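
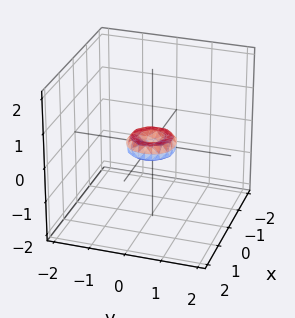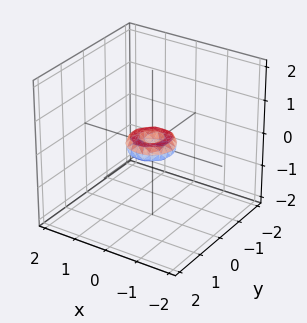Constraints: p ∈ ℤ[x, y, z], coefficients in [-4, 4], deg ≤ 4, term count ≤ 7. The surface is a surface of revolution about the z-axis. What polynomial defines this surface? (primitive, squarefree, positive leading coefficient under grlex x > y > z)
First, degree: the shape is more complex than any degree-3 surface, so deg p = 4.
Next, by symmetry, every cross-section ⟂ z is a circle, so x, y appear only via x² + y².
Next, from the visible intercepts: it meets the x-axis at x = 0 (among the integer gridlines); one z-axis crossing is at z = 0; a circular section at z = 0 has radius between 0 and 1.
Finally, assembling these constraints gives the stated polynomial.

2*x^4 + 4*x^2*y^2 + 2*y^4 - x^2 - y^2 + 2*z^2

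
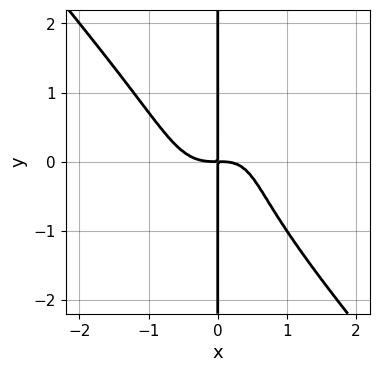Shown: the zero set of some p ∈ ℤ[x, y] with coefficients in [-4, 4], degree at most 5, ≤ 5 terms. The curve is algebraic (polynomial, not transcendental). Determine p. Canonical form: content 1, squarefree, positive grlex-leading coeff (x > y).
3*x^4 - x^2*y^2 + x*y^3 - x^2*y + 2*x*y

(a) deg p = 4. No degree-3 curve has this shape.
(b) Reading off the gridlines: the visible y-axis segment lies entirely on the curve.
(c) Fitting integer coefficients to these (and the overall shape) gives p.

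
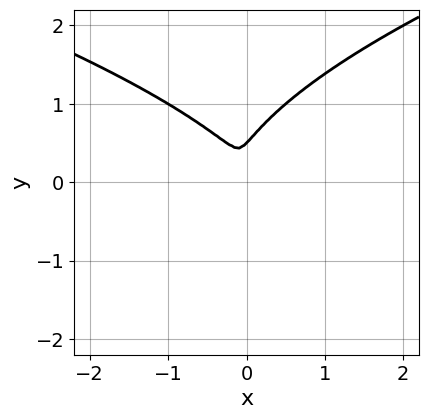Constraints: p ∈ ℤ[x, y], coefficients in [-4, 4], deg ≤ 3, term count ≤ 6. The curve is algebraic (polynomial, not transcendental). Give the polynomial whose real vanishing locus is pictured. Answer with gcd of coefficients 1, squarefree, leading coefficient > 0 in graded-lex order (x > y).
First, deg p = 3.
Finally, the integer polynomial consistent with all of this is the stated p.

2*y^3 - 2*x^2 - x*y - y^2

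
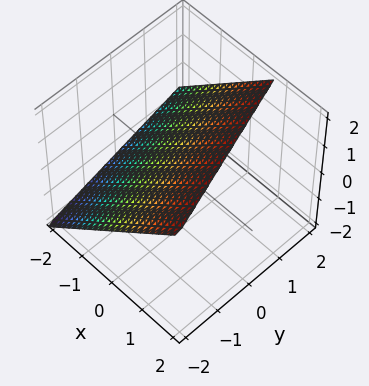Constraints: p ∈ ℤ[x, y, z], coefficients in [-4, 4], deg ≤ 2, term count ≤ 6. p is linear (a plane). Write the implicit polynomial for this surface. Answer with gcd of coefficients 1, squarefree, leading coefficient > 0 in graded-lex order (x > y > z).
3*x + y - 3*z + 2

1. Degree: the surface is flat (a plane), so deg p = 1.
2. Against the integer gridlines: it crosses the y-axis at the gridline y = -2.
3. Matching integer coefficients to the picture gives p.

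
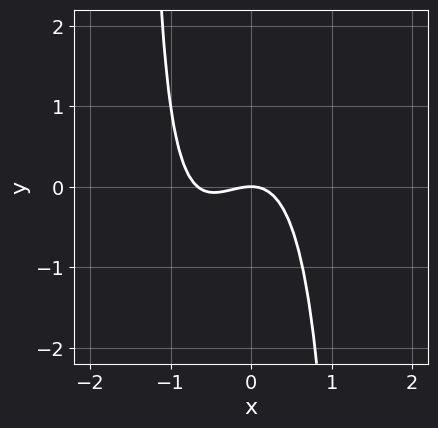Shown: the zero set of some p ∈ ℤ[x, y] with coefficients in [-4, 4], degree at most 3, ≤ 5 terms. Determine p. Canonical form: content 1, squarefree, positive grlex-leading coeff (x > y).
The degree is 3 — a generic line meets the curve in up to 3 points.
Observable constraints: one x-axis crossing is at x = 0; it meets the y-axis at y = 0 (among the integer gridlines).
Assembling these constraints gives the stated polynomial.

3*x^3 - x^2*y + 2*x^2 + 2*y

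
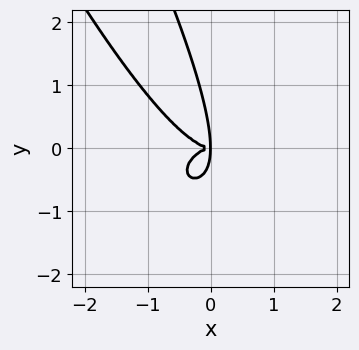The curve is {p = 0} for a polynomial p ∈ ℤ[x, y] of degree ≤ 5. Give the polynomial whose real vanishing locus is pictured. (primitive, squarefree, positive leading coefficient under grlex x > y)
2*x^4 + 2*x^2*y^2 + 3*x*y^3 + y^4 + 3*x*y^2

Degree: a generic line meets the curve in up to 4 points, so deg p = 4.
Matching integer coefficients to the picture gives p.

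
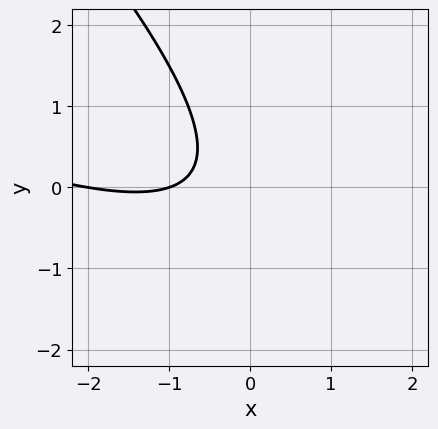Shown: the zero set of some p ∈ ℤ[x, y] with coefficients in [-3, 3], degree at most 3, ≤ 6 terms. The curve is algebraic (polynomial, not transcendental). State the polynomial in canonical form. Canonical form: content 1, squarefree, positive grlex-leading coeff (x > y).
First, degree: no degree-1 curve has this shape, so deg p = 2.
Then, reading off the gridlines: no y-intercept at any integer in the box; among the integer gridlines, it crosses the x-axis at x ∈ {-2, -1}.
Finally, solving for integer coefficients yields p as stated.

x^2 + 3*x*y + 2*y^2 + 3*x + 2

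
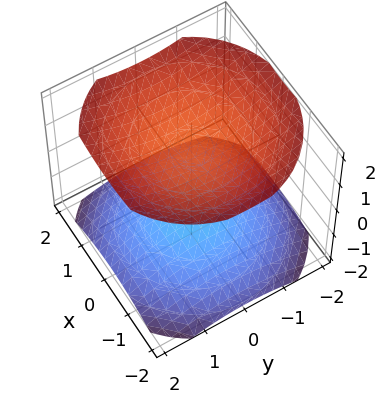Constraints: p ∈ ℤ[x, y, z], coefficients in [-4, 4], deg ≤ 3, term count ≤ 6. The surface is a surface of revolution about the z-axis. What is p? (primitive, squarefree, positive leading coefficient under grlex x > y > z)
x^2 + y^2 - 2*z^2 + 3

First, there are 2 components. They look like related sheets of one shape, so recover p as a whole.
Next, degree: a generic line meets the surface in up to 2 points, so deg p = 2.
Next, by symmetry, every cross-section ⟂ z is a circle, so x, y appear only via x² + y².
Next, from the axis intercepts and sections: no x-intercept at any integer in the box; no y-intercept at any integer in the box.
Finally, these observations pin down the coefficients.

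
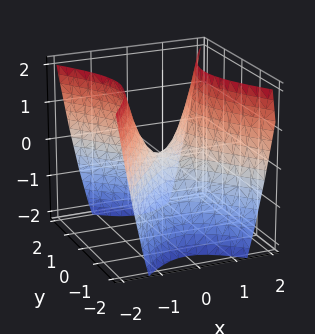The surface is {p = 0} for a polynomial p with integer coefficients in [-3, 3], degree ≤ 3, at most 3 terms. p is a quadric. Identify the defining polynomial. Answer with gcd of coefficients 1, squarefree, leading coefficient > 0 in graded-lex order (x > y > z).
3*x^2 - 2*y^2 - 2*z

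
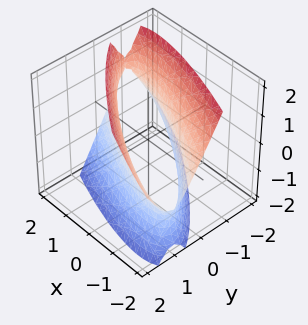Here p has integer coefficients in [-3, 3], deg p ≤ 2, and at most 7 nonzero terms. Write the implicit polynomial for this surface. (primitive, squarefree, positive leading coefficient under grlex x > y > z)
x^2 + 3*x*y + x*z + 3*y^2 - z^2 - 2

deg p = 2. The shape is more complex than any degree-1 surface.
Observable constraints: no z-intercept at any integer in the box.
The integer polynomial consistent with all of this is the stated p.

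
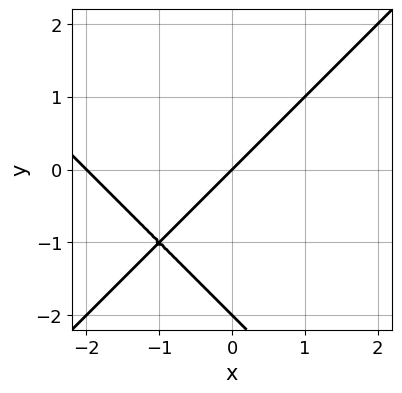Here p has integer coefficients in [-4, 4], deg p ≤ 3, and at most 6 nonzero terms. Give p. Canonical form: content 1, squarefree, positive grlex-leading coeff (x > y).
x^2 - y^2 + 2*x - 2*y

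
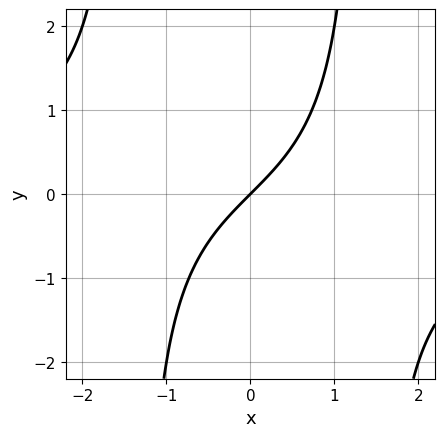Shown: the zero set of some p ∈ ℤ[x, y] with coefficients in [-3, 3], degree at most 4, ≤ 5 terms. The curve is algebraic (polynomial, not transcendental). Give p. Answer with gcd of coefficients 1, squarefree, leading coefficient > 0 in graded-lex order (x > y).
The degree is 3 — a generic line meets the curve in up to 3 points.
Observable constraints: it crosses the y-axis at the gridline y = 0; it crosses the x-axis at the gridline x = 0.
Matching integer coefficients to the picture gives p.

x^2*y + 2*x - 2*y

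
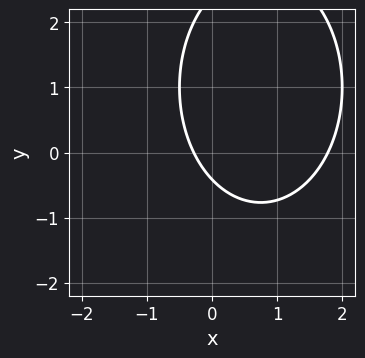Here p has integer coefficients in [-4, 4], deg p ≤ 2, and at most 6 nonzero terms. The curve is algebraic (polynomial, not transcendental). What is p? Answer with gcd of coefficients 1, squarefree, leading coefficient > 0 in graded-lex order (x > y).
2*x^2 + y^2 - 3*x - 2*y - 1

First, the degree is 2 — the shape is more complex than any degree-1 curve.
Finally, matching integer coefficients to the picture gives p.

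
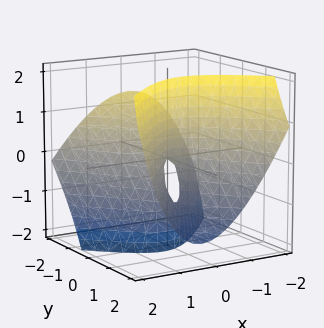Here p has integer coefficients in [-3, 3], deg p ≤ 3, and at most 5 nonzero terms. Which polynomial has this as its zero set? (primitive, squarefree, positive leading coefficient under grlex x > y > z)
3*x^2 + x*z - 2*y^2 - 3*y*z + z

1. deg p = 2. The shape is more complex than any degree-1 surface.
2. From the axis intercepts and sections: one z-axis crossing is at z = 0; one x-axis crossing is at x = 0; it meets the y-axis at y = 0 (among the integer gridlines).
3. Fitting integer coefficients to these (and the overall shape) gives p.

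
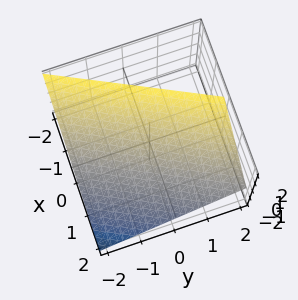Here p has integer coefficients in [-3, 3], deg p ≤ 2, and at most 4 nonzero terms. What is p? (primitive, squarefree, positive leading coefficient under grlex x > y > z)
2*x - y + 2*z - 2

First, degree: every cross-section is a straight line — this is a plane, so deg p = 1.
Next, checking where it meets the axes: it meets the z-axis at z = 1 (among the integer gridlines); one y-axis crossing is at y = -2; it meets the x-axis at x = 1 (among the integer gridlines).
Finally, fitting integer coefficients to these (and the overall shape) gives p.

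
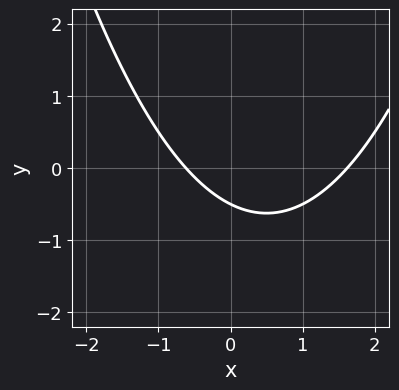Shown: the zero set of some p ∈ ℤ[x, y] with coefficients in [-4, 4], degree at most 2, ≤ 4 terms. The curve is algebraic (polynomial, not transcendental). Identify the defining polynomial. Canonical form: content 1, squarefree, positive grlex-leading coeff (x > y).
deg p = 2. A generic line meets the curve in up to 2 points.
The integer polynomial consistent with all of this is the stated p.

x^2 - x - 2*y - 1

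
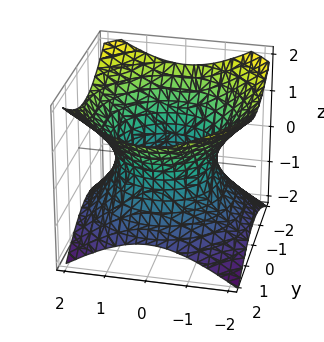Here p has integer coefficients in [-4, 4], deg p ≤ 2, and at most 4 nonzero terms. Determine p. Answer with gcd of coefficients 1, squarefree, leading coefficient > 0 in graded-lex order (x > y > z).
deg p = 2. One connected sheet with a waist; a quadric.
Symmetries: the z ↦ −z reflection is a symmetry, so z appears only in even powers; every cross-section ⟂ z is a circle, so x, y appear only via x² + y².
From the axis intercepts and sections: the surface avoids every integer z-axis point in the box; a circular section at z = 0 has radius between 1 and 2.
Solving for integer coefficients yields p as stated.

2*x^2 + 2*y^2 - 3*z^2 - 3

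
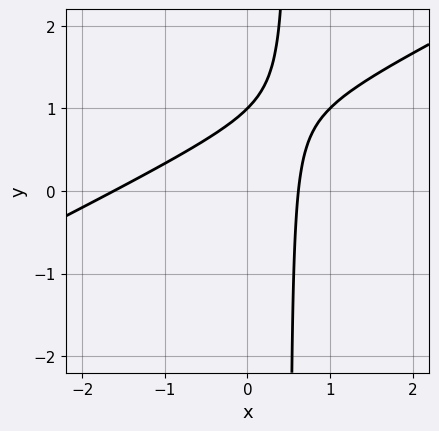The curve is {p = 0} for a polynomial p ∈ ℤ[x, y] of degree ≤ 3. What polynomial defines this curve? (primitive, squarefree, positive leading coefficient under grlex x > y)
First, degree: a generic line meets the curve in up to 2 points, so deg p = 2.
Next, against the integer gridlines: it meets the y-axis at y = 1 (among the integer gridlines).
Finally, matching integer coefficients to the picture gives p.

x^2 - 2*x*y + x + y - 1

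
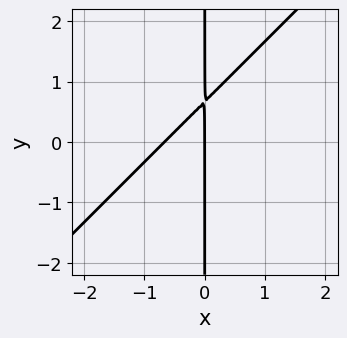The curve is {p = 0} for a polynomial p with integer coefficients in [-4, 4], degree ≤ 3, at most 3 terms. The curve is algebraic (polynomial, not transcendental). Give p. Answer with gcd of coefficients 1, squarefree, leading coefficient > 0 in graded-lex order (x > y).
3*x^2 - 3*x*y + 2*x

The degree is 2 — no degree-1 curve has this shape.
From the axis intercepts and sections: it crosses the x-axis at the gridline x = 0; every point of the y-axis in the box is on the curve.
Together with the visible shape, these determine p as stated.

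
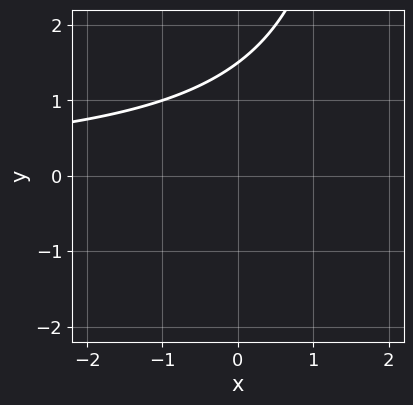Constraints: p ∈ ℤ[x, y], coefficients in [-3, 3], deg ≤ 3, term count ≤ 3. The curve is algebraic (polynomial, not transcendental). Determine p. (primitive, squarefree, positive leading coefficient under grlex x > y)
(a) Degree: a generic line meets the curve in up to 2 points, so deg p = 2.
(b) Against the integer gridlines: the curve avoids every integer x-axis point in the box.
(c) Matching integer coefficients to the picture gives p.

x*y - 2*y + 3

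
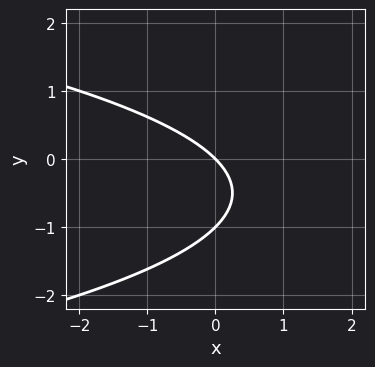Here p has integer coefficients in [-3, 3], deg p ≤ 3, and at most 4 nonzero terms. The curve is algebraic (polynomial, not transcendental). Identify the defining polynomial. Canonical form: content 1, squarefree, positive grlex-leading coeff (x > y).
deg p = 2. No degree-1 curve has this shape.
Observable constraints: among the integer gridlines, it crosses the y-axis at y ∈ {-1, 0}; it crosses the x-axis at the gridline x = 0.
Together with the visible shape, these determine p as stated.

y^2 + x + y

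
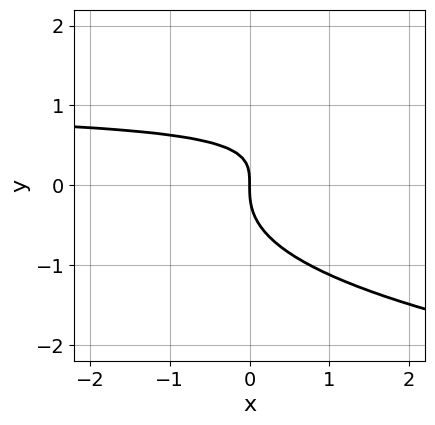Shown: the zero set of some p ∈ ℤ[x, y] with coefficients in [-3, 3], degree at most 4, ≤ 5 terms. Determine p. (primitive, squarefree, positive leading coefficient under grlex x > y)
1. The degree is 3 — no degree-2 curve has this shape.
2. Reading off the gridlines: it meets the y-axis at y = 0 (among the integer gridlines); it crosses the x-axis at the gridline x = 0.
3. These observations pin down the coefficients.

3*y^3 - 2*x*y + 2*x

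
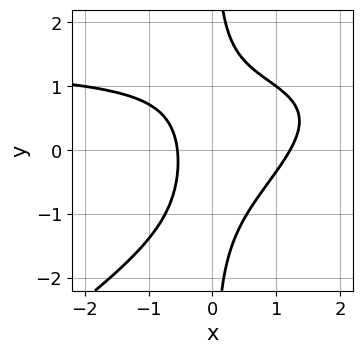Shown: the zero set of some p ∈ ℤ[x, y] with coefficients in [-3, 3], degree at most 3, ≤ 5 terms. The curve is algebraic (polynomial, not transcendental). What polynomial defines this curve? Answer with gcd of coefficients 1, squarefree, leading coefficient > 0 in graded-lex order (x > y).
The degree is 3 — the shape is more complex than any degree-2 curve.
From the axis intercepts and sections: the curve avoids every integer y-axis point in the box.
The integer polynomial consistent with all of this is the stated p.

2*x^2*y - 3*x*y^2 - 3*x^2 + 2*x + 2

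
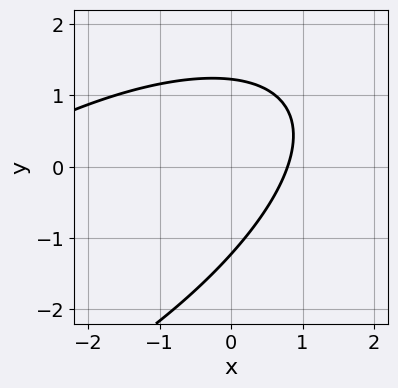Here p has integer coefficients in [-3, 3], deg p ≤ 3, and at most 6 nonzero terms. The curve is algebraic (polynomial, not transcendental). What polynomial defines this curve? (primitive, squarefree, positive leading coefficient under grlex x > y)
x^2 - 2*x*y + 2*y^2 + 3*x - 3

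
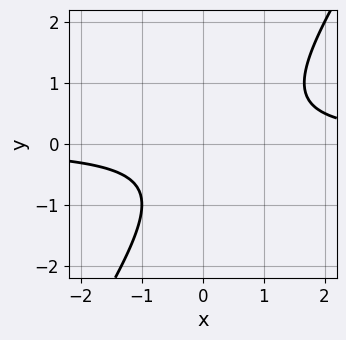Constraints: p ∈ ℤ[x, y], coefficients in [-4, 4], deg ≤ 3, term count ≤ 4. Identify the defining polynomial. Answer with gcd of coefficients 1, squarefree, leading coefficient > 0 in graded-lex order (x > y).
3*x*y - 2*y^2 - y - 2

First, the degree is 2 — a generic line meets the curve in up to 2 points.
Then, from the axis intercepts and sections: no y-intercept at any integer in the box; no x-intercept at any integer in the box.
Finally, matching integer coefficients to the picture gives p.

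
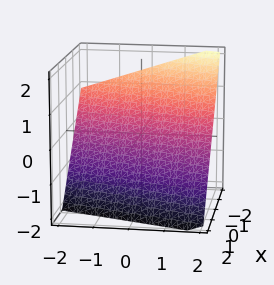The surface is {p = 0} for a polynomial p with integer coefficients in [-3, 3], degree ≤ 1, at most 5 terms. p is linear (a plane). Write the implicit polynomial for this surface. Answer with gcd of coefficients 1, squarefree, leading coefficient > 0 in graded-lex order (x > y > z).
3*x - y + 3*z + 2

Degree: every cross-section is a straight line — this is a plane, so deg p = 1.
Against the integer gridlines: it meets the y-axis at y = 2 (among the integer gridlines).
These observations pin down the coefficients.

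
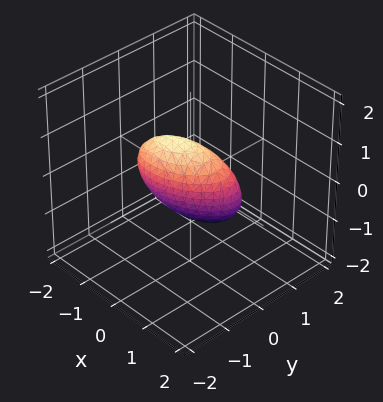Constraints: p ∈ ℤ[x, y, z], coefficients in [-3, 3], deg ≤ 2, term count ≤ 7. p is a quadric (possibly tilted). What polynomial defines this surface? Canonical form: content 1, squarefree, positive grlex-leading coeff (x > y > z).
deg p = 2. No degree-1 surface has this shape.
Against the integer gridlines: among the integer gridlines, it crosses the x-axis at x ∈ {-1, 1}; among the integer gridlines, it crosses the z-axis at z ∈ {-1, 1}.
Fitting integer coefficients to these (and the overall shape) gives p.

x^2 - x*y + 2*y^2 + y*z + z^2 - 1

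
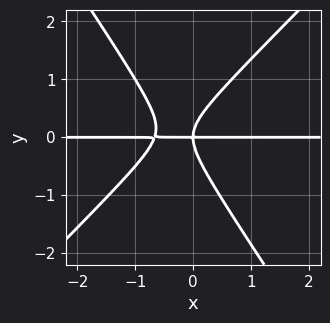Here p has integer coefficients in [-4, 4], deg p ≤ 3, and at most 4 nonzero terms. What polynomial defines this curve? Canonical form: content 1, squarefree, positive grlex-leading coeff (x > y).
Degree: no degree-2 curve has this shape, so deg p = 3.
From the axis intercepts and sections: it crosses the y-axis at the gridline y = 0; the visible x-axis segment lies entirely on the curve.
Fitting integer coefficients to these (and the overall shape) gives p.

3*x^2*y - x*y^2 - 2*y^3 + 2*x*y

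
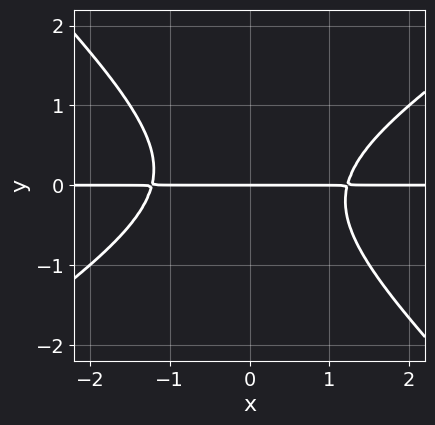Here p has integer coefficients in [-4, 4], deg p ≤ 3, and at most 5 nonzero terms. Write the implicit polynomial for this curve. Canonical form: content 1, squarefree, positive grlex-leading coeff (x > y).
2*x^2*y - x*y^2 - 3*y^3 - 3*y

1. Degree: no degree-2 curve has this shape, so deg p = 3.
2. Observable constraints: it meets the y-axis at y = 0 (among the integer gridlines); every point of the x-axis in the box is on the curve.
3. Together with the visible shape, these determine p as stated.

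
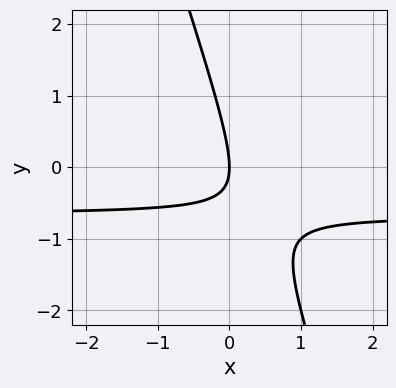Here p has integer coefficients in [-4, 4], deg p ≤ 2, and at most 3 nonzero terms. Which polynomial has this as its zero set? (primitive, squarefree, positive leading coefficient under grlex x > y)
First, deg p = 2. A generic line meets the curve in up to 2 points.
Then, reading off the gridlines: it crosses the x-axis at the gridline x = 0; it crosses the y-axis at the gridline y = 0.
Finally, fitting integer coefficients to these (and the overall shape) gives p.

3*x*y + y^2 + 2*x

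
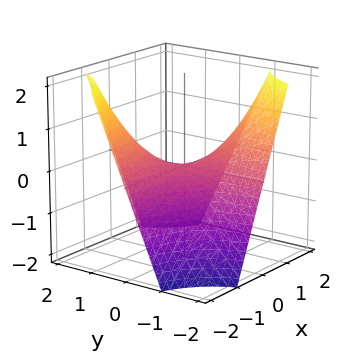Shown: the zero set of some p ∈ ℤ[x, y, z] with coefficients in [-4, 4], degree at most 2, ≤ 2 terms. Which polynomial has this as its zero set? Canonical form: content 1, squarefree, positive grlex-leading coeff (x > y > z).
1. The degree is 2 — a hyperbolic paraboloid; a quadric.
2. Against the integer gridlines: the visible y-axis segment lies entirely on the surface; it crosses the z-axis at the gridline z = 0.
3. Matching integer coefficients to the picture gives p. Check: (1, 0, 0) on the x-axis lies on the surface, and p(1, 0, 0) = 0. ✓

x*y + z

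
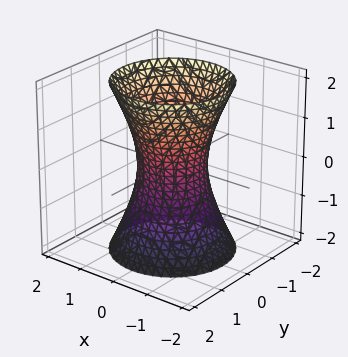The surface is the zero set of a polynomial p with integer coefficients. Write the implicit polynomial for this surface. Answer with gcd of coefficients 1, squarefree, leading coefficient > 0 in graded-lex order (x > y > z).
3*x^2 + 3*y^2 - z^2 - 2

deg p = 2.
By symmetry, the z-axis is an axis of rotation, so x and y enter only as x² + y².
Observable constraints: a circular section at z = 1 has radius exactly 1; it misses every integer gridline on the z-axis.
Matching integer coefficients to the picture gives p.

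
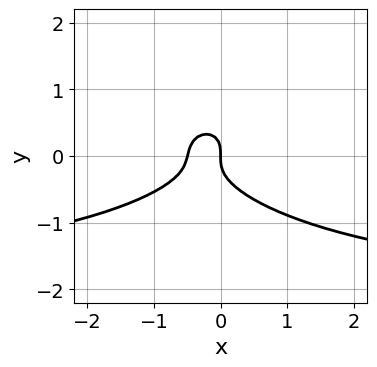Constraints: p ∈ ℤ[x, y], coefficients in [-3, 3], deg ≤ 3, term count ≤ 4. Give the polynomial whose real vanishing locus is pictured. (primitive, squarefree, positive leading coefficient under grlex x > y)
x^2*y + 3*y^3 + 2*x^2 + x

First, the degree is 3 — a generic line meets the curve in up to 3 points.
Then, from the visible intercepts: it meets the x-axis at x = 0 (among the integer gridlines); it crosses the y-axis at the gridline y = 0.
Finally, solving for integer coefficients yields p as stated.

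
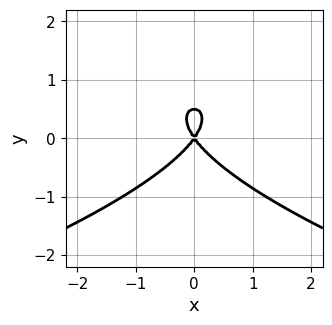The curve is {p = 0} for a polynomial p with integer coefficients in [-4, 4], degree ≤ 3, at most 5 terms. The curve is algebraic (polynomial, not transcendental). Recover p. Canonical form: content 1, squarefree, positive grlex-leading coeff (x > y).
2*y^3 + 2*x^2 - y^2

The degree is 3 — no degree-2 curve has this shape.
Symmetries: it's symmetric under x → −x, forcing even powers of x.
From the axis intercepts and sections: it meets the x-axis at x = 0 (among the integer gridlines); it crosses the y-axis at the gridline y = 0.
Putting this together gives p.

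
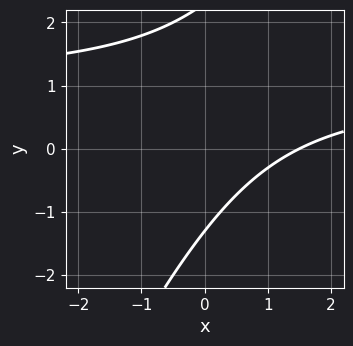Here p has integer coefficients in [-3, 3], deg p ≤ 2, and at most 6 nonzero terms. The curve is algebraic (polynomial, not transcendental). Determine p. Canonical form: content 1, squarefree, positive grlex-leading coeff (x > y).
2*x*y - y^2 - 2*x + y + 3

1. Degree: no degree-1 curve has this shape, so deg p = 2.
2. Solving for integer coefficients yields p as stated.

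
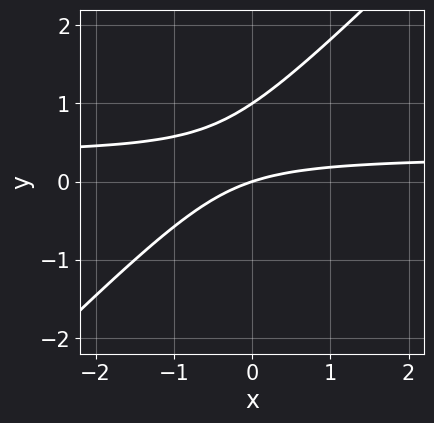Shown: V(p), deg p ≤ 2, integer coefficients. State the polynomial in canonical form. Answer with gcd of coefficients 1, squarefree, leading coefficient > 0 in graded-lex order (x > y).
3*x*y - 3*y^2 - x + 3*y

1. The degree is 2 — a generic line meets the curve in up to 2 points.
2. Observable constraints: it meets the x-axis at x = 0 (among the integer gridlines); among the integer gridlines, it crosses the y-axis at y ∈ {0, 1}.
3. Assembling these constraints gives the stated polynomial.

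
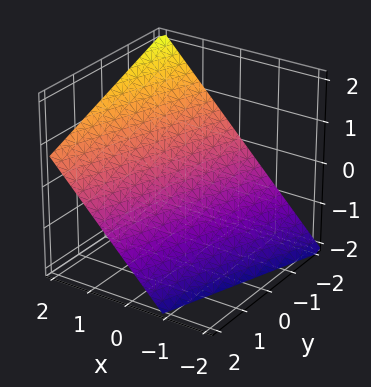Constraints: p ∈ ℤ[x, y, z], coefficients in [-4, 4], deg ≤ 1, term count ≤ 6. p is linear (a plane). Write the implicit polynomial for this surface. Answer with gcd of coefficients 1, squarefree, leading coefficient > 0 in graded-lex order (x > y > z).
deg p = 1.
Against the integer gridlines: it crosses the y-axis at the gridline y = -2.
Together with the visible shape, these determine p as stated.

3*x - y - 3*z - 2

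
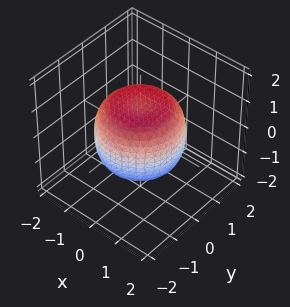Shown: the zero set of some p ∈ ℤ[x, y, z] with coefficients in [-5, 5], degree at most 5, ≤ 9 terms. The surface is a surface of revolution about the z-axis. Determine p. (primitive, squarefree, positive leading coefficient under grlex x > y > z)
2*x^4 + 4*x^2*y^2 + 2*y^4 - 2*x^2 - 2*y^2 + 3*z^2 - 3

1. deg p = 4. No degree-3 surface has this shape.
2. Symmetries: the surface is invariant under rotation about z: p = q(x² + y², z).
3. Against the integer gridlines: a circular section at z = -1 has radius exactly 1; among the integer gridlines, it crosses the z-axis at z ∈ {-1, 1}.
4. Solving for integer coefficients yields p as stated.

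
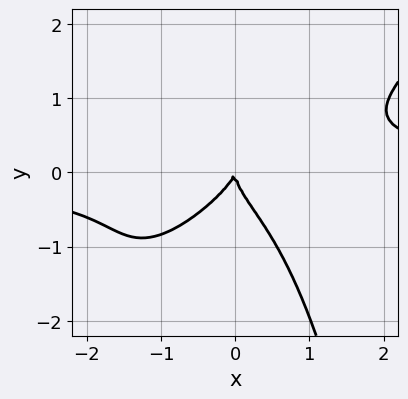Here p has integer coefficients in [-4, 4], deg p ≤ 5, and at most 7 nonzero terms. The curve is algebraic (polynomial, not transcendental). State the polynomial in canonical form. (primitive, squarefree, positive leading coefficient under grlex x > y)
3*x^3*y - 3*x^2*y^2 - 3*y^3 - 3*x^2 + x*y

(a) Degree: no degree-3 curve has this shape, so deg p = 4.
(b) From the visible intercepts: it crosses the x-axis at the gridline x = 0; it meets the y-axis at y = 0 (among the integer gridlines).
(c) These observations pin down the coefficients.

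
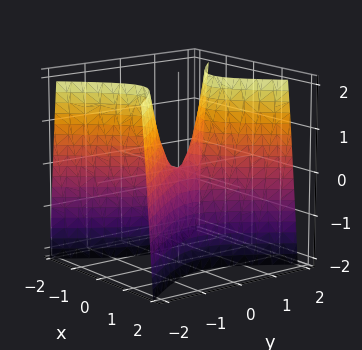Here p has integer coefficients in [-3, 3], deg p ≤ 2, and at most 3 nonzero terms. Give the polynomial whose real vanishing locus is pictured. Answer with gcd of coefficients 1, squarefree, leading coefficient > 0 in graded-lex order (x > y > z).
3*x^2 - 2*y^2 + z

(a) The degree is 2 — a saddle surface; a quadric.
(b) Symmetries: the x ↦ −x reflection is a symmetry, so x appears only in even powers; it's symmetric under y → −y, forcing even powers of y.
(c) Checking where it meets the axes: it crosses the x-axis at the gridline x = 0; one y-axis crossing is at y = 0; it meets the z-axis at z = 0 (among the integer gridlines).
(d) The integer polynomial consistent with all of this is the stated p.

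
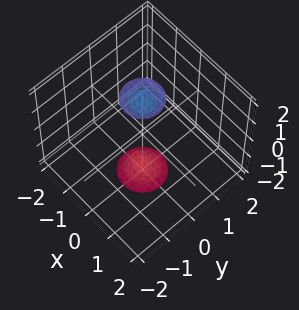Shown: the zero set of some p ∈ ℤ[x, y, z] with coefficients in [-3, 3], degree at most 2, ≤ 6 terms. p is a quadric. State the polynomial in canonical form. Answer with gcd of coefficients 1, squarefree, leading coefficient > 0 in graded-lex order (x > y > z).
3*x^2 + 3*y^2 - z^2 + 3

1. I count 2 distinct pieces. Treating them together as one polynomial.
2. deg p = 2. Two sheets facing apart; a quadric.
3. Symmetry: the surface is invariant under rotation about z: p = q(x² + y², z); the z ↦ −z reflection is a symmetry, so z appears only in even powers.
4. Reading off the gridlines: the surface avoids every integer x-axis point in the box; a circular section at z = 2 has radius between 0 and 1; no y-intercept at any integer in the box.
5. Assembling these constraints gives the stated polynomial.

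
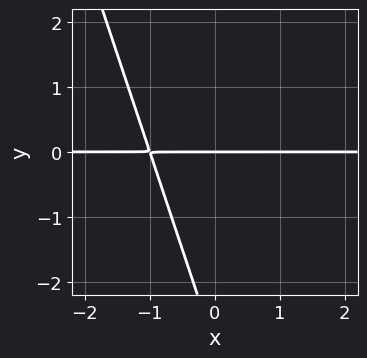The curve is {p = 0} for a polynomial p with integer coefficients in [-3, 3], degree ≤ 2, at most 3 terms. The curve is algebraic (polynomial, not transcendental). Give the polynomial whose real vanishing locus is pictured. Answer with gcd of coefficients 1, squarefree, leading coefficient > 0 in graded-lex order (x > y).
3*x*y + y^2 + 3*y

(a) The degree is 2 — no degree-1 curve has this shape.
(b) Reading off the gridlines: it meets the y-axis at y = 0 (among the integer gridlines); the visible x-axis segment lies entirely on the curve.
(c) Matching integer coefficients to the picture gives p.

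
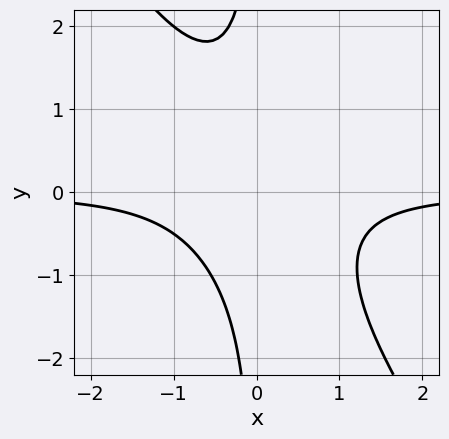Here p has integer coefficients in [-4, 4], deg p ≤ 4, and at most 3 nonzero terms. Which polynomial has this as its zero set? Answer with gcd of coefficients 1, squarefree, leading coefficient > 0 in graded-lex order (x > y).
1. Degree: a generic line meets the curve in up to 3 points, so deg p = 3.
2. From the visible intercepts: no y-intercept at any integer in the box; the curve avoids every integer x-axis point in the box.
3. Assembling these constraints gives the stated polynomial.

3*x^2*y + 2*x*y^2 + 2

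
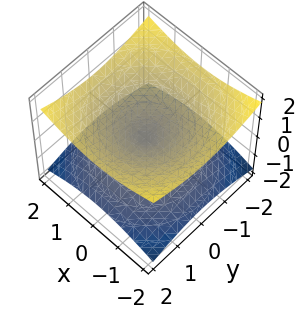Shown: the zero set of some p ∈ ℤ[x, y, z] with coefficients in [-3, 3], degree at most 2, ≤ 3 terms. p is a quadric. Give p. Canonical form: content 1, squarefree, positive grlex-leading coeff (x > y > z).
1. Degree: two nappes meeting at a single point; a quadric, so deg p = 2.
2. Symmetries: the z ↦ −z reflection is a symmetry, so z appears only in even powers; rotational symmetry about the z-axis ⇒ p depends on x, y only through x² + y².
3. Checking where it meets the axes: it meets the z-axis at z = 0 (among the integer gridlines); a circular section at z = -1 has radius between 1 and 2; one y-axis crossing is at y = 0.
4. These observations pin down the coefficients.

x^2 + y^2 - 3*z^2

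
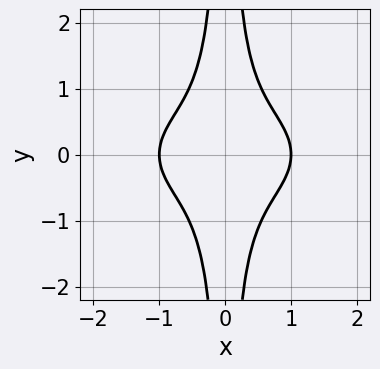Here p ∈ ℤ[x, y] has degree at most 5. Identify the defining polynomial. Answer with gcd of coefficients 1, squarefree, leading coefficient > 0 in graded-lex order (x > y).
x^4 + 3*x^2*y^2 - 1

First, the degree is 4 — a generic line meets the curve in up to 4 points.
Next, symmetries: the y ↦ −y reflection is a symmetry, so y appears only in even powers; the x ↦ −x reflection is a symmetry, so x appears only in even powers.
Then, from the visible intercepts: among the integer gridlines, it crosses the x-axis at x ∈ {-1, 1}; it misses every integer gridline on the y-axis.
Finally, together with the visible shape, these determine p as stated.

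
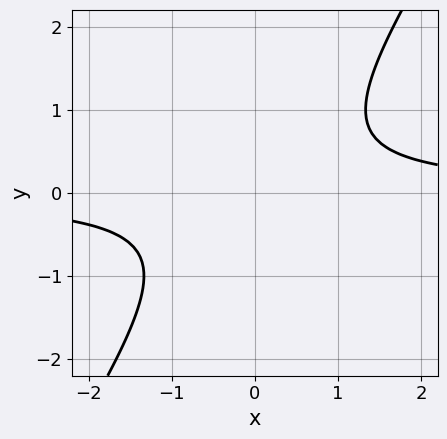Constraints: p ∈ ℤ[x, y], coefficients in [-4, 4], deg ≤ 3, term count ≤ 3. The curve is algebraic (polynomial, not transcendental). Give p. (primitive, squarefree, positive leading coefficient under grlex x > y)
Degree: no degree-1 curve has this shape, so deg p = 2.
From the axis intercepts and sections: no x-intercept at any integer in the box; no y-intercept at any integer in the box.
Assembling these constraints gives the stated polynomial.

3*x*y - 2*y^2 - 2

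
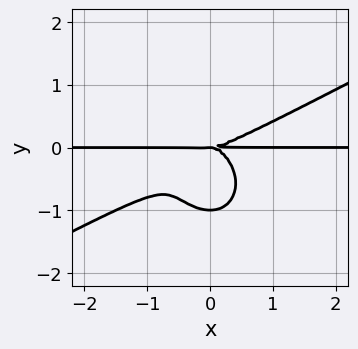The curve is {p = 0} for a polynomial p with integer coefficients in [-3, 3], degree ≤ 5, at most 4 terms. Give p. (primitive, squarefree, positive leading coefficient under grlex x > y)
2*x^3*y - 3*x^2*y^2 - 3*y^4 - 3*y^3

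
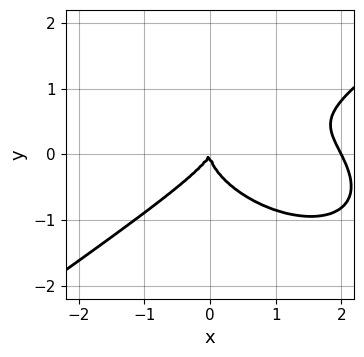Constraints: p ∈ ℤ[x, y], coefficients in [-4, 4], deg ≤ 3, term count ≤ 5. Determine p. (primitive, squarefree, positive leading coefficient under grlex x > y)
First, degree: no degree-2 curve has this shape, so deg p = 3.
Next, reading off the gridlines: among the integer gridlines, it crosses the x-axis at x ∈ {0, 2}; it crosses the y-axis at the gridline y = 0.
Finally, solving for integer coefficients yields p as stated.

x^3 - 3*y^3 - 2*x^2 + x*y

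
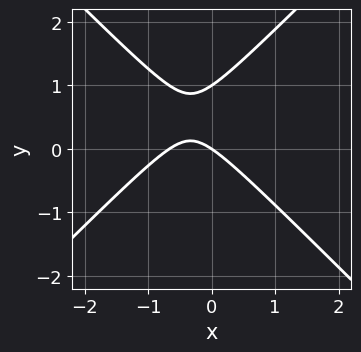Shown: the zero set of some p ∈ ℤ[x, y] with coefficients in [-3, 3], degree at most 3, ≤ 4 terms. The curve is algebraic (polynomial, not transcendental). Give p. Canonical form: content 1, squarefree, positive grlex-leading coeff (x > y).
(a) Degree: the shape is more complex than any degree-1 curve, so deg p = 2.
(b) From the visible intercepts: one x-axis crossing is at x = 0; among the integer gridlines, it crosses the y-axis at y ∈ {0, 1}.
(c) Assembling these constraints gives the stated polynomial.

3*x^2 - 3*y^2 + 2*x + 3*y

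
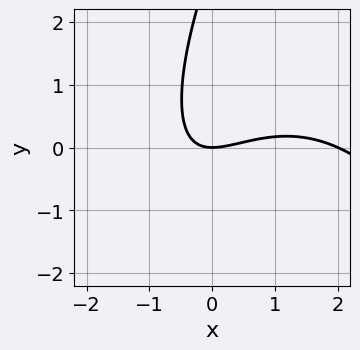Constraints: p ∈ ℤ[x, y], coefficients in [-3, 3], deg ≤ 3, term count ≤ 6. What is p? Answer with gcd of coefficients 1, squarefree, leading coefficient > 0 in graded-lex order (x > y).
(a) Degree: a generic line meets the curve in up to 3 points, so deg p = 3.
(b) Reading off the gridlines: among the integer gridlines, it crosses the x-axis at x ∈ {0, 2}; one y-axis crossing is at y = 0.
(c) Matching integer coefficients to the picture gives p.

x^3 - 2*x^2 + 3*x*y - y^2 + 3*y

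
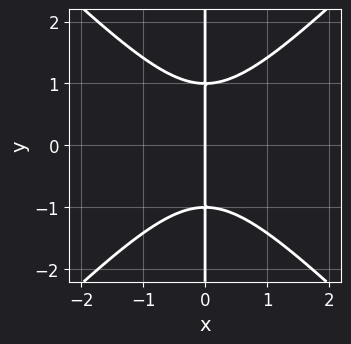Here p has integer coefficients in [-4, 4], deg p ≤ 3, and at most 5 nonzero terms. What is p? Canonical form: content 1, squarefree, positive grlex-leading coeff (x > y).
1. deg p = 3.
2. Symmetries: the y ↦ −y reflection is a symmetry, so y appears only in even powers.
3. From the axis intercepts and sections: one x-axis crossing is at x = 0; every point of the y-axis in the box is on the curve.
4. Together with the visible shape, these determine p as stated.

x^3 - x*y^2 + x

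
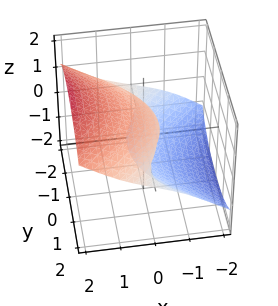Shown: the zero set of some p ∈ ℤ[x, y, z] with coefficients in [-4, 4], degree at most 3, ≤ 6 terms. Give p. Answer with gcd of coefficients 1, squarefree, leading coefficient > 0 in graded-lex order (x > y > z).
First, the degree is 3 — no degree-2 surface has this shape.
Then, observable constraints: every point of the y-axis in the box is on the surface; one x-axis crossing is at x = 0.
Finally, putting this together gives p.

2*x*z^2 - y^2*z - 3*z^3 + x + 2*z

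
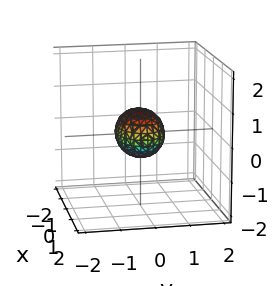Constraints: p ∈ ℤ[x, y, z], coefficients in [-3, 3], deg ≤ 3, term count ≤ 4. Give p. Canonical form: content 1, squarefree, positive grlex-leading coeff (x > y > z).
x^2 + 2*y^2 + 2*z^2 - 1

(a) deg p = 2.
(b) Symmetries: the x ↦ −x reflection is a symmetry, so x appears only in even powers; it's symmetric under y → −y, forcing even powers of y; it's symmetric under z → −z, forcing even powers of z.
(c) From the axis intercepts and sections: among the integer gridlines, it crosses the x-axis at x ∈ {-1, 1}.
(d) Matching integer coefficients to the picture gives p.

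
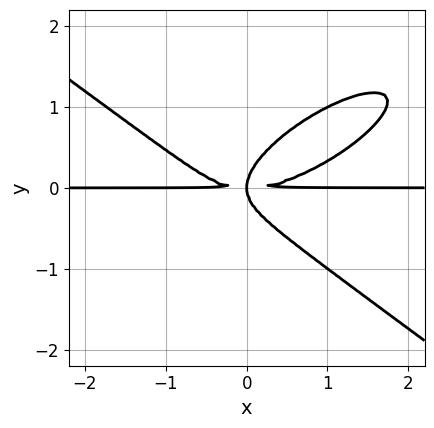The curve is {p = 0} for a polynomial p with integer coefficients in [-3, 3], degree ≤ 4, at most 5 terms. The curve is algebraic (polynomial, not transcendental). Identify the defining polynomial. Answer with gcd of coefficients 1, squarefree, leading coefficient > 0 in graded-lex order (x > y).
1. The degree is 4 — the shape is more complex than any degree-3 curve.
2. Observable constraints: the visible x-axis segment lies entirely on the curve.
3. Assembling these constraints gives the stated polynomial.

x^3*y - x^2*y^2 - x*y^3 + 3*y^4 - 2*x*y^2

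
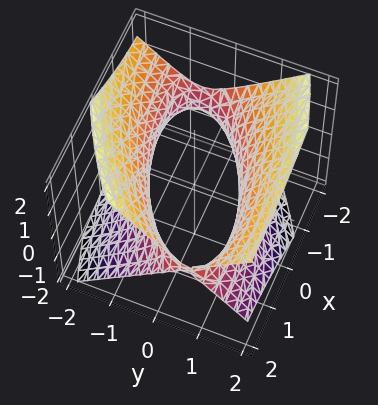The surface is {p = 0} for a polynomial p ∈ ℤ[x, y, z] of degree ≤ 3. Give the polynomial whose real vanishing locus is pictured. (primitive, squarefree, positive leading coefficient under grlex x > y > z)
x^2 - 2*x*y + x*z + 3*y^2 - 3*z^2 - 3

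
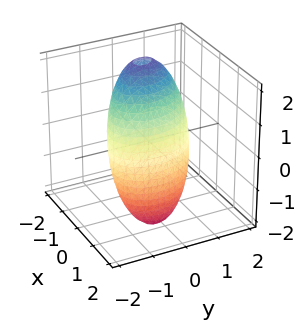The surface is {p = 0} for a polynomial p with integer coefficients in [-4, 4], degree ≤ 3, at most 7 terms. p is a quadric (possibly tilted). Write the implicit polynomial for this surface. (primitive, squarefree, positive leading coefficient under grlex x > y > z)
1. The degree is 2 — no degree-1 surface has this shape.
2. Checking where it meets the axes: among the integer gridlines, it crosses the x-axis at x ∈ {-1, 1}.
3. Matching integer coefficients to the picture gives p.

3*x^2 + x*y + 2*x*z + 2*y^2 + z^2 - 3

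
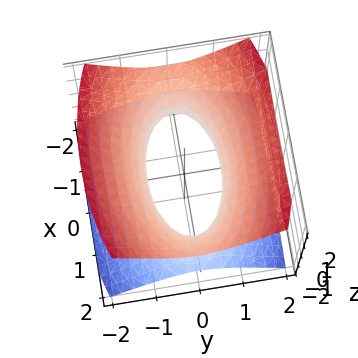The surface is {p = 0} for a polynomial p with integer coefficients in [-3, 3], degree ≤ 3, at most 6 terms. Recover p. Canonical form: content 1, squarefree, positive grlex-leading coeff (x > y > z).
1. deg p = 2. An hourglass — one-sheet hyperboloid; a quadric.
2. Symmetries: mirror symmetry x ↦ −x ⇒ only even powers of x; mirror symmetry y ↦ −y ⇒ only even powers of y; mirror symmetry z ↦ −z ⇒ only even powers of z.
3. From the axis intercepts and sections: it misses every integer gridline on the z-axis.
4. Solving for integer coefficients yields p as stated.

x^2 + 3*y^2 - 3*z^2 - 2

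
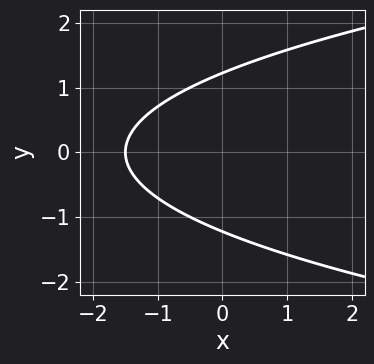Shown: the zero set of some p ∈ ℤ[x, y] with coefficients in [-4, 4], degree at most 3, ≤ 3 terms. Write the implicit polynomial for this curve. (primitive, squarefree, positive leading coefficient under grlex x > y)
2*y^2 - 2*x - 3

deg p = 2. The shape is more complex than any degree-1 curve.
Symmetries: it's symmetric under y → −y, forcing even powers of y.
Matching integer coefficients to the picture gives p.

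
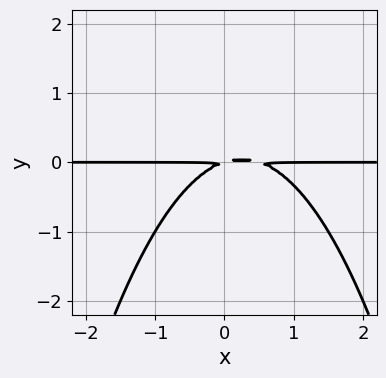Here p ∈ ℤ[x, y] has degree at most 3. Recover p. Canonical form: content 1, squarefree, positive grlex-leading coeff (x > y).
First, degree: no degree-2 curve has this shape, so deg p = 3.
Then, from the axis intercepts and sections: the visible x-axis segment lies entirely on the curve.
Finally, the integer polynomial consistent with all of this is the stated p.

2*x^2*y - x*y + 3*y^2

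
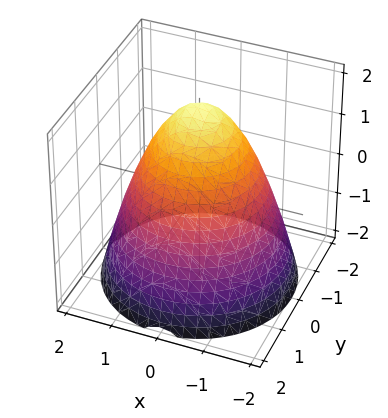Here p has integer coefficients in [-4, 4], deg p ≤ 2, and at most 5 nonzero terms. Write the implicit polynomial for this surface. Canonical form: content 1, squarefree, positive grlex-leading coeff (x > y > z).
(a) deg p = 2. A generic line meets the surface in up to 2 points.
(b) Symmetry: the z-axis is an axis of rotation, so x and y enter only as x² + y².
(c) Against the integer gridlines: a circular section at z = 1 has radius exactly 1; one z-axis crossing is at z = 2.
(d) The integer polynomial consistent with all of this is the stated p.

x^2 + y^2 + z - 2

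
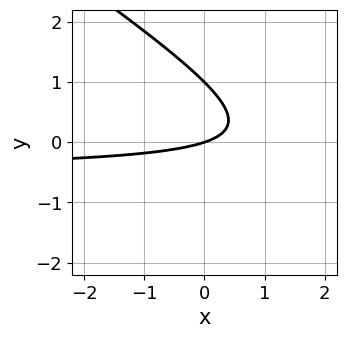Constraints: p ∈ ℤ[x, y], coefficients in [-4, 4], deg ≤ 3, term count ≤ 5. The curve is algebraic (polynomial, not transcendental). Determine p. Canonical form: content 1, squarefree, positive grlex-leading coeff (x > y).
deg p = 2. The shape is more complex than any degree-1 curve.
From the axis intercepts and sections: one x-axis crossing is at x = 0; the y-axis gridline crossings are at y ∈ {0, 1}.
Assembling these constraints gives the stated polynomial.

2*x*y + 3*y^2 + x - 3*y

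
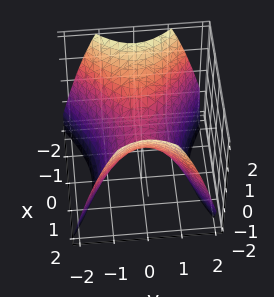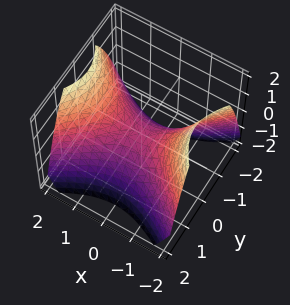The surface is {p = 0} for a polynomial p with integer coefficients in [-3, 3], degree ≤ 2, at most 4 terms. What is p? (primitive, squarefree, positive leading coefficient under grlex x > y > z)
1. deg p = 2. A saddle surface; a quadric.
2. Symmetries: mirror symmetry x ↦ −x ⇒ only even powers of x; mirror symmetry y ↦ −y ⇒ only even powers of y.
3. Reading off the gridlines: it crosses the z-axis at the gridline z = 0; one x-axis crossing is at x = 0; it crosses the y-axis at the gridline y = 0.
4. Matching integer coefficients to the picture gives p.

2*x^2 - 3*y^2 - 3*z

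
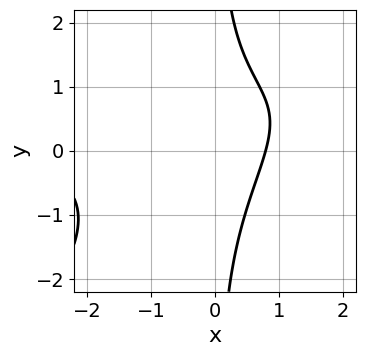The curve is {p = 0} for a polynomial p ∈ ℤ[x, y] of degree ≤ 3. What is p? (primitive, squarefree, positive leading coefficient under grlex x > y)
The degree is 3 — no degree-2 curve has this shape.
Observable constraints: no y-intercept at any integer in the box.
Solving for integer coefficients yields p as stated.

2*x^2*y - 2*x*y^2 - x^2 - 3*x + 3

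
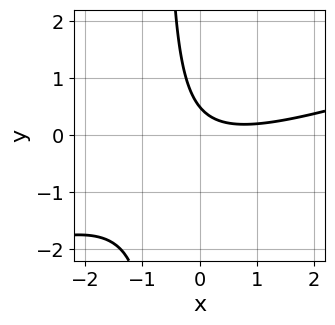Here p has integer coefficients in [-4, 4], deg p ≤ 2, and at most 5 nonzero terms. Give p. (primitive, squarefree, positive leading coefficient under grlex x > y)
x^2 - 3*x*y - x - 2*y + 1

First, deg p = 2. The shape is more complex than any degree-1 curve.
Then, from the axis intercepts and sections: the curve avoids every integer x-axis point in the box.
Finally, fitting integer coefficients to these (and the overall shape) gives p.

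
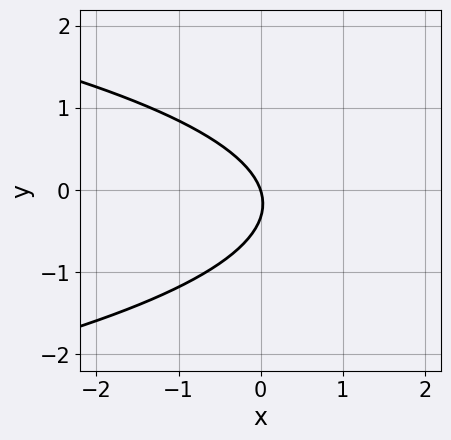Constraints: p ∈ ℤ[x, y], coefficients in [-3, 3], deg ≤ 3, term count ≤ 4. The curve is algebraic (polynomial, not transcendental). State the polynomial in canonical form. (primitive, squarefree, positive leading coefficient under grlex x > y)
1. deg p = 2. The shape is more complex than any degree-1 curve.
2. Reading off the gridlines: one y-axis crossing is at y = 0; one x-axis crossing is at x = 0.
3. Together with the visible shape, these determine p as stated.

3*y^2 + 3*x + y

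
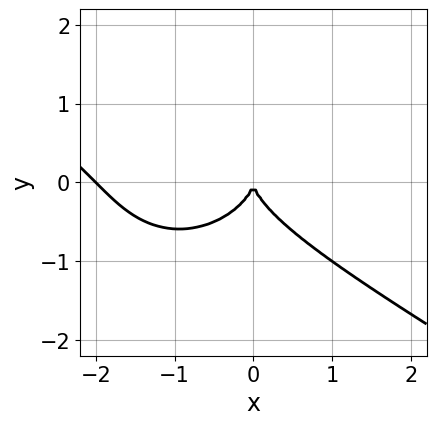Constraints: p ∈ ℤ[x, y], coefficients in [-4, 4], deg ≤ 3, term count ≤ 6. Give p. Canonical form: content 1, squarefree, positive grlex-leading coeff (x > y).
x^3 + x^2*y + 2*y^3 + 2*x^2

First, deg p = 3. The shape is more complex than any degree-2 curve.
Next, from the axis intercepts and sections: among the integer gridlines, it crosses the x-axis at x ∈ {-2, 0}; one y-axis crossing is at y = 0.
Finally, these observations pin down the coefficients.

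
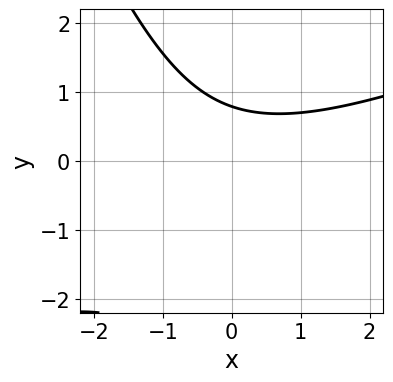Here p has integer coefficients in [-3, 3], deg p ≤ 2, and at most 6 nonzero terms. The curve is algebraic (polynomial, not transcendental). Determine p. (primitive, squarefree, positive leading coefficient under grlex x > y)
x^2 - 2*x*y - y^2 - 3*y + 3

1. Degree: no degree-1 curve has this shape, so deg p = 2.
2. From the visible intercepts: no x-intercept at any integer in the box.
3. Putting this together gives p.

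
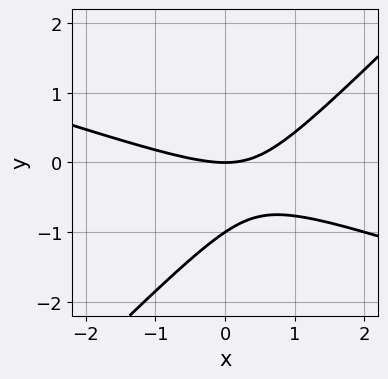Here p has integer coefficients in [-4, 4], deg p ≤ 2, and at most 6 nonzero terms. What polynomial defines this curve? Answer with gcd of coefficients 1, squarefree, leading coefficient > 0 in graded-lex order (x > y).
x^2 + 2*x*y - 3*y^2 - 3*y

1. Degree: no degree-1 curve has this shape, so deg p = 2.
2. From the visible intercepts: it crosses the x-axis at the gridline x = 0; the y-axis gridline crossings are at y ∈ {-1, 0}.
3. Solving for integer coefficients yields p as stated.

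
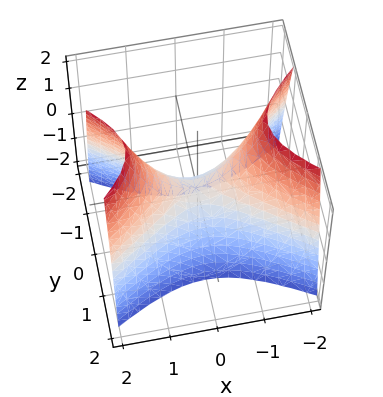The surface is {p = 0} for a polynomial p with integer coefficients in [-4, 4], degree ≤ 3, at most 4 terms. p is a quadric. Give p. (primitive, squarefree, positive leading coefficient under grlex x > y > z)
Degree: a hyperbolic paraboloid; a quadric, so deg p = 2.
Symmetries: mirror symmetry x ↦ −x ⇒ only even powers of x; mirror symmetry y ↦ −y ⇒ only even powers of y.
From the axis intercepts and sections: it crosses the x-axis at the gridline x = 0; one z-axis crossing is at z = 0; it meets the y-axis at y = 0 (among the integer gridlines).
Assembling these constraints gives the stated polynomial.

x^2 - 2*y^2 - z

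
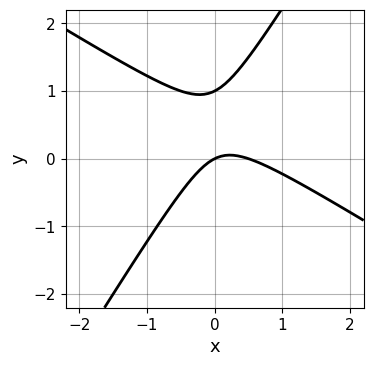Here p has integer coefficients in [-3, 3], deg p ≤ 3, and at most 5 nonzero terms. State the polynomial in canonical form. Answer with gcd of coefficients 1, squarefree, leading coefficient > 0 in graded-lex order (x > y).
First, degree: no degree-1 curve has this shape, so deg p = 2.
Next, reading off the gridlines: it meets the x-axis at x = 0 (among the integer gridlines); among the integer gridlines, it crosses the y-axis at y ∈ {0, 1}.
Finally, assembling these constraints gives the stated polynomial.

2*x^2 + 2*x*y - 2*y^2 - x + 2*y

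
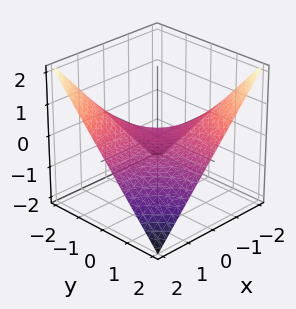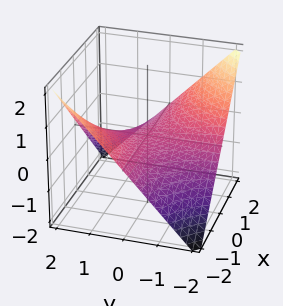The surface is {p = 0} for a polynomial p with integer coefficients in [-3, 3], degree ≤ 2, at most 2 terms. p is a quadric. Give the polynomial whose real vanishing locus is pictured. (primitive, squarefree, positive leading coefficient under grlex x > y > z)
(a) Degree: a saddle surface; a quadric, so deg p = 2.
(b) Observable constraints: every point of the x-axis in the box is on the surface; every point of the y-axis in the box is on the surface; it meets the z-axis at z = 0 (among the integer gridlines).
(c) Solving for integer coefficients yields p as stated.

x*y + 2*z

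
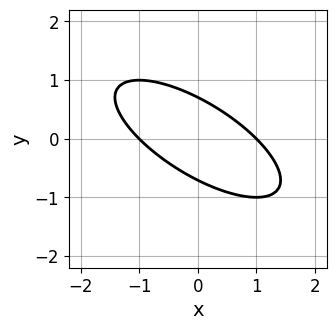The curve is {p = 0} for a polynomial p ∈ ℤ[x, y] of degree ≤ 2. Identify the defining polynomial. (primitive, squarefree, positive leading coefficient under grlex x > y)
First, degree: the shape is more complex than any degree-1 curve, so deg p = 2.
Then, from the axis intercepts and sections: among the integer gridlines, it crosses the x-axis at x ∈ {-1, 1}.
Finally, these observations pin down the coefficients.

x^2 + 2*x*y + 2*y^2 - 1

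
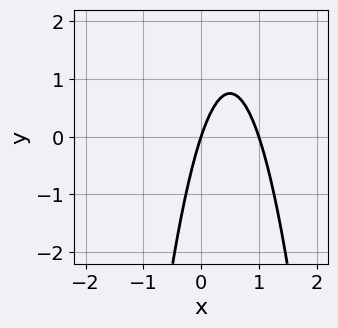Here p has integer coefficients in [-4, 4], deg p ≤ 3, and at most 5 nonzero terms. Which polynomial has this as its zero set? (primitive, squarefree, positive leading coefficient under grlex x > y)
(a) The degree is 2 — a generic line meets the curve in up to 2 points.
(b) Reading off the gridlines: the x-axis gridline crossings are at x ∈ {0, 1}; one y-axis crossing is at y = 0.
(c) Solving for integer coefficients yields p as stated.

3*x^2 - 3*x + y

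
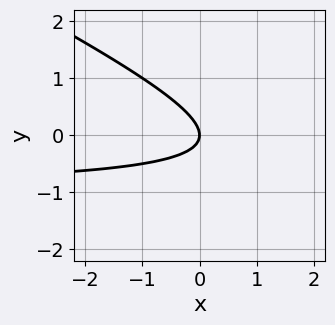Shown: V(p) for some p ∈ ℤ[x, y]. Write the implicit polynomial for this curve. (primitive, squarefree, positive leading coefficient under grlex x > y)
1. deg p = 2. The shape is more complex than any degree-1 curve.
2. Observable constraints: it crosses the y-axis at the gridline y = 0; it crosses the x-axis at the gridline x = 0.
3. Together with the visible shape, these determine p as stated.

x*y + 2*y^2 + x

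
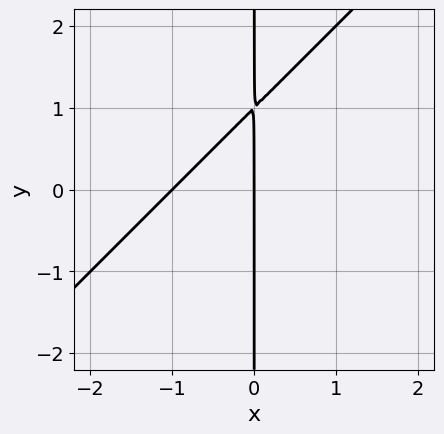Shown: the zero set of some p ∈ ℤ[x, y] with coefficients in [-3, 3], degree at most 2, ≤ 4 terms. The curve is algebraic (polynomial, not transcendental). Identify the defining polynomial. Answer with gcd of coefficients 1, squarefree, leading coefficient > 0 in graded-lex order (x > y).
x^2 - x*y + x

(a) Degree: no degree-1 curve has this shape, so deg p = 2.
(b) Reading off the gridlines: every point of the y-axis in the box is on the curve; the x-axis gridline crossings are at x ∈ {-1, 0}.
(c) Fitting integer coefficients to these (and the overall shape) gives p.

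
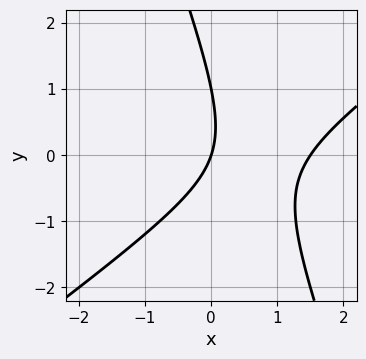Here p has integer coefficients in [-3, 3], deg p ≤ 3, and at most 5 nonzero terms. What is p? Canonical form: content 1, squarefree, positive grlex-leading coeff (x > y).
2*x^2 - 2*x*y - y^2 - 3*x + y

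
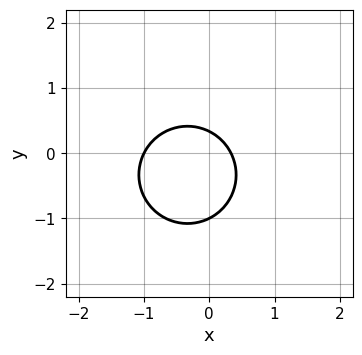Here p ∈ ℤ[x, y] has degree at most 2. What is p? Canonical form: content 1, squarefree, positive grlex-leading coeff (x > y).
3*x^2 + 3*y^2 + 2*x + 2*y - 1

1. Degree: a generic line meets the curve in up to 2 points, so deg p = 2.
2. From the axis intercepts and sections: it crosses the y-axis at the gridline y = -1; it crosses the x-axis at the gridline x = -1.
3. The integer polynomial consistent with all of this is the stated p.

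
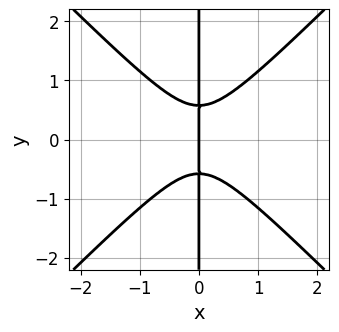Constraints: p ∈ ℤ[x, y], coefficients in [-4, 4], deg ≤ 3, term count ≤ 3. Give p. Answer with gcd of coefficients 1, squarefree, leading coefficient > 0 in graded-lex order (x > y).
3*x^3 - 3*x*y^2 + x

1. The degree is 3 — no degree-2 curve has this shape.
2. Symmetries: it's symmetric under y → −y, forcing even powers of y.
3. From the visible intercepts: it crosses the x-axis at the gridline x = 0; the visible y-axis segment lies entirely on the curve.
4. Putting this together gives p.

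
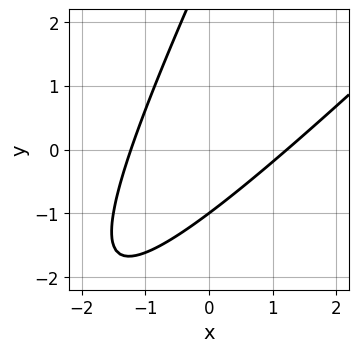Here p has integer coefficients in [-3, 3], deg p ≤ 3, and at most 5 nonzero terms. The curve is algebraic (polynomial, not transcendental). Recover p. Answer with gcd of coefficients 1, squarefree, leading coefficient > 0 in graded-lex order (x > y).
2*x^2 - 3*x*y + y^2 - 2*y - 3

1. The degree is 2 — a generic line meets the curve in up to 2 points.
2. From the visible intercepts: it crosses the y-axis at the gridline y = -1.
3. Matching integer coefficients to the picture gives p.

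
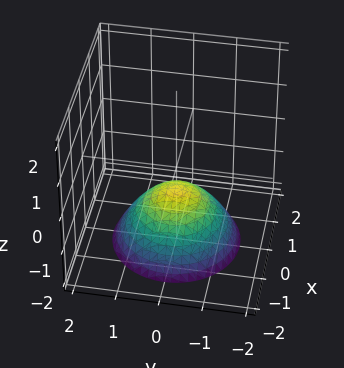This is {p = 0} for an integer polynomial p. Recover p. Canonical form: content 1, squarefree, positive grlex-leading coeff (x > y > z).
The degree is 2 — a generic line meets the surface in up to 2 points.
By symmetry, the z-axis is an axis of rotation, so x and y enter only as x² + y².
Checking where it meets the axes: no y-intercept at any integer in the box; the surface avoids every integer x-axis point in the box; a circular section at z = -2 has radius between 1 and 2.
The integer polynomial consistent with all of this is the stated p.

2*x^2 + 2*y^2 + 3*z + 2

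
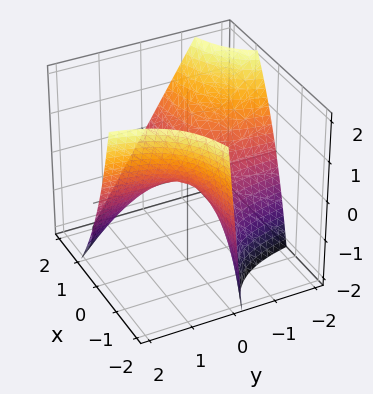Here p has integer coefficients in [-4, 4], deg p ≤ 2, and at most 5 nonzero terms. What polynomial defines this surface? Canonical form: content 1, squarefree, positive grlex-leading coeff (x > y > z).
4*x*y + x*z + 3*z

1. deg p = 2. No degree-1 surface has this shape.
2. From the axis intercepts and sections: every point of the y-axis in the box is on the surface; it crosses the z-axis at the gridline z = 0; every point of the x-axis in the box is on the surface.
3. Matching integer coefficients to the picture gives p.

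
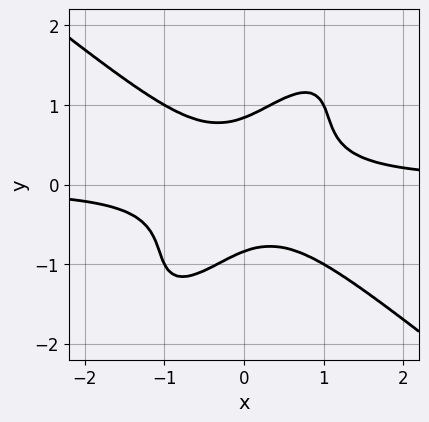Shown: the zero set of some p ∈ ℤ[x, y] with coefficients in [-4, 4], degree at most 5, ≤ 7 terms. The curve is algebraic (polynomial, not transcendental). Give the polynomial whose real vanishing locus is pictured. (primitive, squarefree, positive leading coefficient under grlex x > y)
3*x^3*y - 3*x*y^3 + 2*y^4 - x^2 - 1

(a) deg p = 4.
(b) Against the integer gridlines: the curve avoids every integer x-axis point in the box.
(c) Assembling these constraints gives the stated polynomial.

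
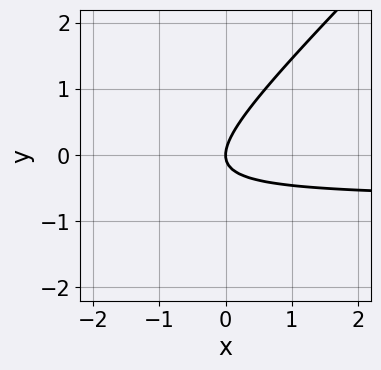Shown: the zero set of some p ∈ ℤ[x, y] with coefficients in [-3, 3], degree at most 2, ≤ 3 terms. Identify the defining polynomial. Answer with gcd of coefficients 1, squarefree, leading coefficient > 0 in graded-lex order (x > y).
(a) The degree is 2 — the shape is more complex than any degree-1 curve.
(b) Observable constraints: it crosses the x-axis at the gridline x = 0; one y-axis crossing is at y = 0.
(c) Together with the visible shape, these determine p as stated.

3*x*y - 3*y^2 + 2*x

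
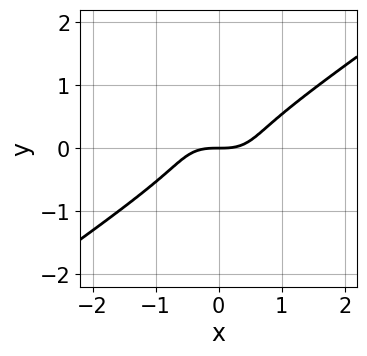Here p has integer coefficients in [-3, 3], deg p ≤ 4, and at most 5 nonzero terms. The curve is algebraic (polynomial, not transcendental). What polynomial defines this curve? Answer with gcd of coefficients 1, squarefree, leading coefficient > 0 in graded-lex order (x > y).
x^3 - 3*y^3 - y

The degree is 3 — the shape is more complex than any degree-2 curve.
Checking where it meets the axes: it crosses the x-axis at the gridline x = 0; it crosses the y-axis at the gridline y = 0.
The integer polynomial consistent with all of this is the stated p.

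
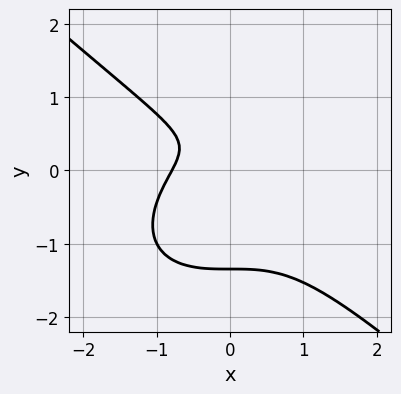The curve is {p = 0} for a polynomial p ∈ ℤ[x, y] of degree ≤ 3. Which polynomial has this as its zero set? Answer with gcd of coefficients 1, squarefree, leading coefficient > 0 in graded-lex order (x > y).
2*x^3 + 3*y^3 + 2*y^2 - 2*y + 1

First, degree: no degree-2 curve has this shape, so deg p = 3.
Finally, putting this together gives p.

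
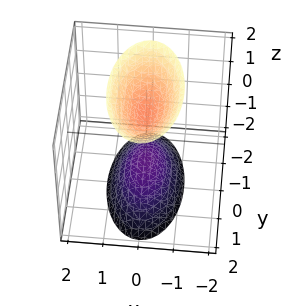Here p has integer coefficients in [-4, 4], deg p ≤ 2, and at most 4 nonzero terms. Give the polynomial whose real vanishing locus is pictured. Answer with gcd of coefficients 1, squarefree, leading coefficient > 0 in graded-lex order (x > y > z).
3*x^2 + y^2 - z^2 + 1

I count 2 distinct pieces. They look like related sheets of one shape, so recover p as a whole.
Degree: two separate bowl-shaped sheets opening away from each other; a quadric, so deg p = 2.
Symmetries: mirror symmetry z ↦ −z ⇒ only even powers of z; the y ↦ −y reflection is a symmetry, so y appears only in even powers; it's symmetric under x → −x, forcing even powers of x.
Observable constraints: it misses every integer gridline on the y-axis; among the integer gridlines, it crosses the z-axis at z ∈ {-1, 1}; no x-intercept at any integer in the box.
These observations pin down the coefficients.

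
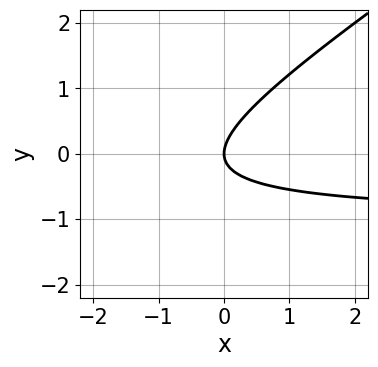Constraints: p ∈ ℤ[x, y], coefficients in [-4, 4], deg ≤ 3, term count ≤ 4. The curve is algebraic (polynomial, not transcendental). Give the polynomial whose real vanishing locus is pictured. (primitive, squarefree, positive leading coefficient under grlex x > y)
2*x*y - 3*y^2 + 2*x

deg p = 2. The shape is more complex than any degree-1 curve.
Against the integer gridlines: it meets the y-axis at y = 0 (among the integer gridlines); one x-axis crossing is at x = 0.
These observations pin down the coefficients.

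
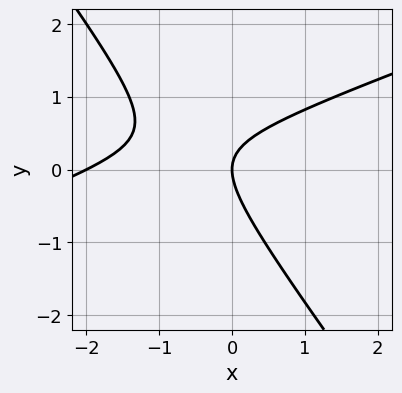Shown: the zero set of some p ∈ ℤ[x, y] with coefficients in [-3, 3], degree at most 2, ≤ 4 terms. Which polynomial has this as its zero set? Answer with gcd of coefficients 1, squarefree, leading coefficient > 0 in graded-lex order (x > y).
x^2 - 2*x*y - 2*y^2 + 2*x

1. deg p = 2. No degree-1 curve has this shape.
2. Observable constraints: one y-axis crossing is at y = 0; the x-axis gridline crossings are at x ∈ {-2, 0}.
3. Solving for integer coefficients yields p as stated.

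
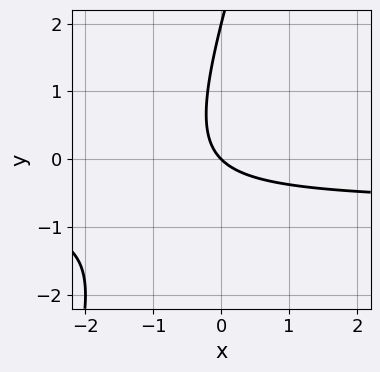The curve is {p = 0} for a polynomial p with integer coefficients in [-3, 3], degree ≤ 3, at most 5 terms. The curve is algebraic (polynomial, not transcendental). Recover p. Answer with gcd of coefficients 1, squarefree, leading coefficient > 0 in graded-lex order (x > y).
First, the degree is 2 — the shape is more complex than any degree-1 curve.
Then, from the axis intercepts and sections: it crosses the x-axis at the gridline x = 0; among the integer gridlines, it crosses the y-axis at y ∈ {0, 2}.
Finally, putting this together gives p.

3*x*y - y^2 + 2*x + 2*y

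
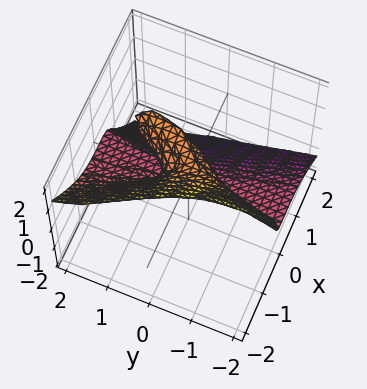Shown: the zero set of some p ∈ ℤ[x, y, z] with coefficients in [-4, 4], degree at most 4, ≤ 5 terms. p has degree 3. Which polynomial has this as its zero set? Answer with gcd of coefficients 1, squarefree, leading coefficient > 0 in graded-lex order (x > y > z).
Degree: a generic line meets the surface in up to 3 points, so deg p = 3.
From the visible intercepts: it crosses the x-axis at the gridline x = 0; the visible y-axis segment lies entirely on the surface; the z-axis gridline crossings are at z ∈ {0, 1}.
Assembling these constraints gives the stated polynomial.

3*x^3 - 3*x*y*z + y^2*z + 2*z^3 - 2*z^2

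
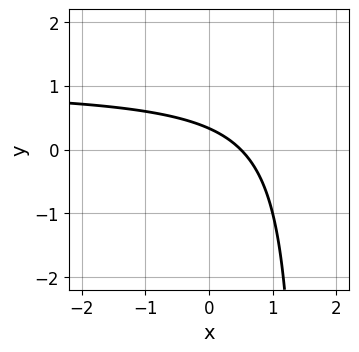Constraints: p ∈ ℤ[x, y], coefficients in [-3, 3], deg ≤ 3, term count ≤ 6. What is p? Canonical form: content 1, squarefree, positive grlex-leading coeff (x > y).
2*x*y - 2*x - 3*y + 1

1. Degree: a generic line meets the curve in up to 2 points, so deg p = 2.
2. The integer polynomial consistent with all of this is the stated p.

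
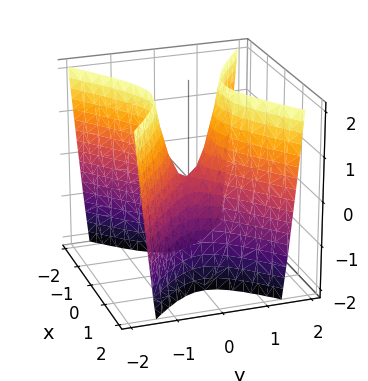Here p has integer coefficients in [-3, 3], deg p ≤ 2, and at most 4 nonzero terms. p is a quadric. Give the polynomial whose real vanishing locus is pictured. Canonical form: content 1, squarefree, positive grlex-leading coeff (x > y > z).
2*x^2 - 3*y^2 + z

First, deg p = 2. A hyperbolic paraboloid; a quadric.
Next, symmetries: mirror symmetry x ↦ −x ⇒ only even powers of x; mirror symmetry y ↦ −y ⇒ only even powers of y.
Next, from the axis intercepts and sections: it crosses the y-axis at the gridline y = 0; one x-axis crossing is at x = 0; it meets the z-axis at z = 0 (among the integer gridlines).
Finally, fitting integer coefficients to these (and the overall shape) gives p.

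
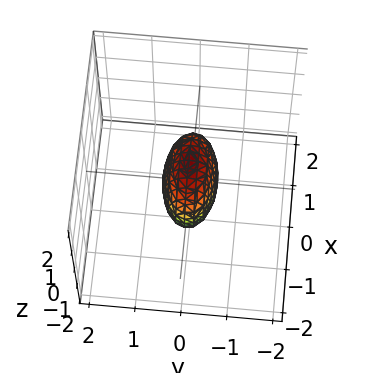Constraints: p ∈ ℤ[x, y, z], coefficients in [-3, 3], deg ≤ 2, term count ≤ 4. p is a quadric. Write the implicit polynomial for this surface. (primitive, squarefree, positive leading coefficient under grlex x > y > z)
1. Degree: a closed, bounded, convex surface; a quadric, so deg p = 2.
2. Symmetries: it's symmetric under x → −x, forcing even powers of x; it's symmetric under z → −z, forcing even powers of z; the y ↦ −y reflection is a symmetry, so y appears only in even powers.
3. From the visible intercepts: among the integer gridlines, it crosses the x-axis at x ∈ {-1, 1}; among the integer gridlines, it crosses the z-axis at z ∈ {-1, 1}.
4. These observations pin down the coefficients.

x^2 + 3*y^2 + z^2 - 1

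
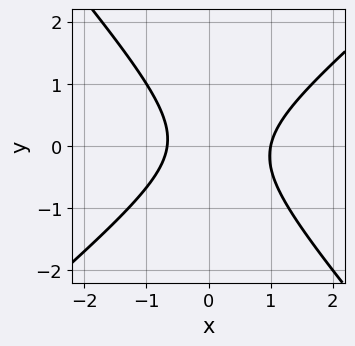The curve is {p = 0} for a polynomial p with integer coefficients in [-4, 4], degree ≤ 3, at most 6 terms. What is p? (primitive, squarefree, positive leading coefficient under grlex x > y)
3*x^2 - x*y - 3*y^2 - x - 2

1. The degree is 2 — a generic line meets the curve in up to 2 points.
2. Reading off the gridlines: no y-intercept at any integer in the box; it crosses the x-axis at the gridline x = 1.
3. Putting this together gives p.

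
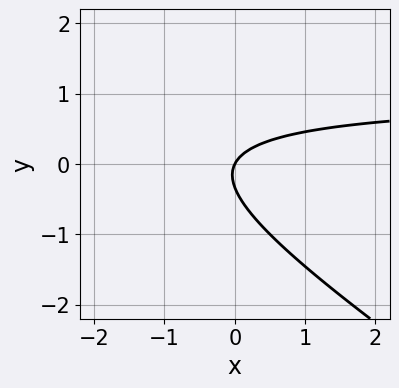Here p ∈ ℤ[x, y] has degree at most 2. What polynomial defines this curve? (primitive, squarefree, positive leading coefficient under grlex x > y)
2*x*y + 3*y^2 - 2*x + y

1. deg p = 2. No degree-1 curve has this shape.
2. Observable constraints: it crosses the x-axis at the gridline x = 0; it meets the y-axis at y = 0 (among the integer gridlines).
3. Together with the visible shape, these determine p as stated.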